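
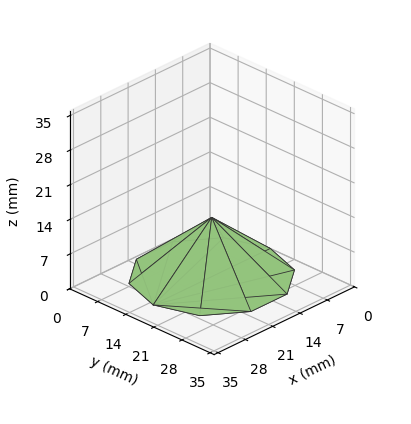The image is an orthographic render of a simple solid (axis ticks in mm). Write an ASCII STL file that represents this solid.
Reading the render: the shape is a regular 10-sided pyramid, base circumscribed radius ≈ 15 mm, apex at z ≈ 12 mm (dimensions read to the nearest mm from the axis ticks). For the STL, each face is triangulated and given an outward normal.

solid part
  facet normal 0.0000 0.0000 -1.0000
    outer loop
      vertex 19.64 29.27 0.00
      vertex 27.14 23.82 0.00
      vertex 30.00 15.00 0.00
    endloop
  endfacet
  facet normal 0.0000 0.0000 -1.0000
    outer loop
      vertex 10.36 29.27 0.00
      vertex 19.64 29.27 0.00
      vertex 30.00 15.00 0.00
    endloop
  endfacet
  facet normal 0.0000 0.0000 -1.0000
    outer loop
      vertex 2.86 23.82 0.00
      vertex 10.36 29.27 0.00
      vertex 30.00 15.00 0.00
    endloop
  endfacet
  facet normal 0.0000 0.0000 -1.0000
    outer loop
      vertex 0.00 15.00 0.00
      vertex 2.86 23.82 0.00
      vertex 30.00 15.00 0.00
    endloop
  endfacet
  facet normal 0.0000 0.0000 -1.0000
    outer loop
      vertex 2.86 6.18 0.00
      vertex 0.00 15.00 0.00
      vertex 30.00 15.00 0.00
    endloop
  endfacet
  facet normal 0.0000 0.0000 -1.0000
    outer loop
      vertex 10.36 0.73 0.00
      vertex 2.86 6.18 0.00
      vertex 30.00 15.00 0.00
    endloop
  endfacet
  facet normal 0.0000 0.0000 -1.0000
    outer loop
      vertex 19.64 0.73 0.00
      vertex 10.36 0.73 0.00
      vertex 30.00 15.00 0.00
    endloop
  endfacet
  facet normal 0.0000 0.0000 -1.0000
    outer loop
      vertex 27.14 6.18 0.00
      vertex 19.64 0.73 0.00
      vertex 30.00 15.00 0.00
    endloop
  endfacet
  facet normal 0.6123 0.1985 0.7653
    outer loop
      vertex 30.00 15.00 0.00
      vertex 27.14 23.82 0.00
      vertex 15.00 15.00 12.00
    endloop
  endfacet
  facet normal 0.3783 0.5206 0.7654
    outer loop
      vertex 27.14 23.82 0.00
      vertex 19.64 29.27 0.00
      vertex 15.00 15.00 12.00
    endloop
  endfacet
  facet normal 0.0000 0.6436 0.7654
    outer loop
      vertex 19.64 29.27 0.00
      vertex 10.36 29.27 0.00
      vertex 15.00 15.00 12.00
    endloop
  endfacet
  facet normal -0.3783 0.5206 0.7654
    outer loop
      vertex 10.36 29.27 0.00
      vertex 2.86 23.82 0.00
      vertex 15.00 15.00 12.00
    endloop
  endfacet
  facet normal -0.6123 0.1985 0.7653
    outer loop
      vertex 2.86 23.82 0.00
      vertex 0.00 15.00 0.00
      vertex 15.00 15.00 12.00
    endloop
  endfacet
  facet normal -0.6123 -0.1985 0.7653
    outer loop
      vertex 0.00 15.00 0.00
      vertex 2.86 6.18 0.00
      vertex 15.00 15.00 12.00
    endloop
  endfacet
  facet normal -0.3783 -0.5206 0.7654
    outer loop
      vertex 2.86 6.18 0.00
      vertex 10.36 0.73 0.00
      vertex 15.00 15.00 12.00
    endloop
  endfacet
  facet normal 0.0000 -0.6436 0.7654
    outer loop
      vertex 10.36 0.73 0.00
      vertex 19.64 0.73 0.00
      vertex 15.00 15.00 12.00
    endloop
  endfacet
  facet normal 0.3783 -0.5206 0.7654
    outer loop
      vertex 19.64 0.73 0.00
      vertex 27.14 6.18 0.00
      vertex 15.00 15.00 12.00
    endloop
  endfacet
  facet normal 0.6123 -0.1985 0.7653
    outer loop
      vertex 27.14 6.18 0.00
      vertex 30.00 15.00 0.00
      vertex 15.00 15.00 12.00
    endloop
  endfacet
endsolid part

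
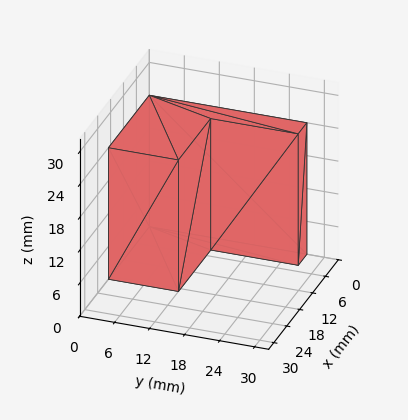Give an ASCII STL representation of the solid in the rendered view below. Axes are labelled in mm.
Reading the render: the shape is an L-shaped prism: outer 19 × 27 mm, arm thicknesses ≈ 12 mm (horizontal) and 4 mm (vertical), extruded 24 mm in z (dimensions read to the nearest mm from the axis ticks). For the STL, each face is triangulated and given an outward normal.

solid part
  facet normal 0.0000 0.0000 -1.0000
    outer loop
      vertex 19.0 12.0 0.0
      vertex 19.0 0.0 0.0
      vertex 0.0 0.0 0.0
    endloop
  endfacet
  facet normal 0.0000 0.0000 -1.0000
    outer loop
      vertex 4.0 12.0 0.0
      vertex 19.0 12.0 0.0
      vertex 0.0 0.0 0.0
    endloop
  endfacet
  facet normal 0.0000 0.0000 -1.0000
    outer loop
      vertex 4.0 27.0 0.0
      vertex 4.0 12.0 0.0
      vertex 0.0 0.0 0.0
    endloop
  endfacet
  facet normal 0.0000 0.0000 -1.0000
    outer loop
      vertex 0.0 27.0 0.0
      vertex 4.0 27.0 0.0
      vertex 0.0 0.0 0.0
    endloop
  endfacet
  facet normal 0.0000 0.0000 1.0000
    outer loop
      vertex 0.0 0.0 24.0
      vertex 19.0 0.0 24.0
      vertex 19.0 12.0 24.0
    endloop
  endfacet
  facet normal 0.0000 0.0000 1.0000
    outer loop
      vertex 0.0 0.0 24.0
      vertex 19.0 12.0 24.0
      vertex 4.0 12.0 24.0
    endloop
  endfacet
  facet normal 0.0000 0.0000 1.0000
    outer loop
      vertex 0.0 0.0 24.0
      vertex 4.0 12.0 24.0
      vertex 4.0 27.0 24.0
    endloop
  endfacet
  facet normal 0.0000 0.0000 1.0000
    outer loop
      vertex 0.0 0.0 24.0
      vertex 4.0 27.0 24.0
      vertex 0.0 27.0 24.0
    endloop
  endfacet
  facet normal 0.0000 -1.0000 0.0000
    outer loop
      vertex 0.0 0.0 0.0
      vertex 19.0 0.0 0.0
      vertex 19.0 0.0 24.0
    endloop
  endfacet
  facet normal 0.0000 -1.0000 0.0000
    outer loop
      vertex 0.0 0.0 0.0
      vertex 19.0 0.0 24.0
      vertex 0.0 0.0 24.0
    endloop
  endfacet
  facet normal 1.0000 0.0000 0.0000
    outer loop
      vertex 19.0 0.0 0.0
      vertex 19.0 12.0 0.0
      vertex 19.0 12.0 24.0
    endloop
  endfacet
  facet normal 1.0000 0.0000 0.0000
    outer loop
      vertex 19.0 0.0 0.0
      vertex 19.0 12.0 24.0
      vertex 19.0 0.0 24.0
    endloop
  endfacet
  facet normal 0.0000 1.0000 0.0000
    outer loop
      vertex 19.0 12.0 0.0
      vertex 4.0 12.0 0.0
      vertex 4.0 12.0 24.0
    endloop
  endfacet
  facet normal 0.0000 1.0000 0.0000
    outer loop
      vertex 19.0 12.0 0.0
      vertex 4.0 12.0 24.0
      vertex 19.0 12.0 24.0
    endloop
  endfacet
  facet normal 1.0000 0.0000 0.0000
    outer loop
      vertex 4.0 12.0 0.0
      vertex 4.0 27.0 0.0
      vertex 4.0 27.0 24.0
    endloop
  endfacet
  facet normal 1.0000 0.0000 0.0000
    outer loop
      vertex 4.0 12.0 0.0
      vertex 4.0 27.0 24.0
      vertex 4.0 12.0 24.0
    endloop
  endfacet
  facet normal 0.0000 1.0000 0.0000
    outer loop
      vertex 4.0 27.0 0.0
      vertex 0.0 27.0 0.0
      vertex 0.0 27.0 24.0
    endloop
  endfacet
  facet normal 0.0000 1.0000 0.0000
    outer loop
      vertex 4.0 27.0 0.0
      vertex 0.0 27.0 24.0
      vertex 4.0 27.0 24.0
    endloop
  endfacet
  facet normal -1.0000 0.0000 0.0000
    outer loop
      vertex 0.0 27.0 0.0
      vertex 0.0 0.0 0.0
      vertex 0.0 0.0 24.0
    endloop
  endfacet
  facet normal -1.0000 0.0000 0.0000
    outer loop
      vertex 0.0 27.0 0.0
      vertex 0.0 0.0 24.0
      vertex 0.0 27.0 24.0
    endloop
  endfacet
endsolid part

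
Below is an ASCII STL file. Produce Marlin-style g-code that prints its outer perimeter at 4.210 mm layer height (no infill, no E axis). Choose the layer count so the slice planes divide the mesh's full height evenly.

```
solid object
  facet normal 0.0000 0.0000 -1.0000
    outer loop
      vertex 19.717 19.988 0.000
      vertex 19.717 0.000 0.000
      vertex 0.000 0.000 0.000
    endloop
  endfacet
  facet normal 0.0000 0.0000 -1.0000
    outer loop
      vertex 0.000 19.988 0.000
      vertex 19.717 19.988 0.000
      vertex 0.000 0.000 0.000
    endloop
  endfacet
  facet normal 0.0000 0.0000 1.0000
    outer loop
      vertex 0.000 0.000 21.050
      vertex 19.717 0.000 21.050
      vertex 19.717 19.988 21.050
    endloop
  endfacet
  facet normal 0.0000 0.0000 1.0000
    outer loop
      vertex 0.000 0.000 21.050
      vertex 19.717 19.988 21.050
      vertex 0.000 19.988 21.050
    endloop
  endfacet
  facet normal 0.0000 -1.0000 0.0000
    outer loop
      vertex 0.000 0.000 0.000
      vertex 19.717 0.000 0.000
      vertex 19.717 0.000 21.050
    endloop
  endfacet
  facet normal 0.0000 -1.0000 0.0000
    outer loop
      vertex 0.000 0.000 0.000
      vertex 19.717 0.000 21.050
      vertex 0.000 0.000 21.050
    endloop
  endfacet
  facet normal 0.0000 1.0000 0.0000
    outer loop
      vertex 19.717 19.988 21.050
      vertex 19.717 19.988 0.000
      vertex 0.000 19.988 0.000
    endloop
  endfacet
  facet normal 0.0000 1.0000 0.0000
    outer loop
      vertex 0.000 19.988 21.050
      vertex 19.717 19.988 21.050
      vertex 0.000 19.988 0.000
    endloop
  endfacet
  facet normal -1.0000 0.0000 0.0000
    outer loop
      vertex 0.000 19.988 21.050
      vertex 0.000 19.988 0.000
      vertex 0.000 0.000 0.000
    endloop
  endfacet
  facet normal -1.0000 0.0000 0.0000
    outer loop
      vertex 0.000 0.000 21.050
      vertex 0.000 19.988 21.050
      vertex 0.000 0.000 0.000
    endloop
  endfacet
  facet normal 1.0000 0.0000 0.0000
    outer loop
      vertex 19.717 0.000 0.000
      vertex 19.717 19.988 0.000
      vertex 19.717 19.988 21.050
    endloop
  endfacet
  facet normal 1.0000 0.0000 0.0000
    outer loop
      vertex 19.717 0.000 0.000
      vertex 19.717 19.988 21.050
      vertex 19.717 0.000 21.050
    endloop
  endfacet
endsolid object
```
; perimeter-only toolpath
G21 ; units = mm
G90 ; absolute positioning
G28 ; home
; layer 1
G0 Z4.210
G0 X0.000 Y0.000
G1 X19.717 Y0.000
G1 X19.717 Y19.988
G1 X0.000 Y19.988
G1 X0.000 Y0.000
; layer 2
G0 Z8.420
G0 X0.000 Y0.000
G1 X19.717 Y0.000
G1 X19.717 Y19.988
G1 X0.000 Y19.988
G1 X0.000 Y0.000
; layer 3
G0 Z12.630
G0 X0.000 Y0.000
G1 X19.717 Y0.000
G1 X19.717 Y19.988
G1 X0.000 Y19.988
G1 X0.000 Y0.000
; layer 4
G0 Z16.840
G0 X0.000 Y0.000
G1 X19.717 Y0.000
G1 X19.717 Y19.988
G1 X0.000 Y19.988
G1 X0.000 Y0.000
; layer 5
G0 Z21.050
G0 X0.000 Y0.000
G1 X19.717 Y0.000
G1 X19.717 Y19.988
G1 X0.000 Y19.988
G1 X0.000 Y0.000
M2 ; end

The solid is a rectangular box, roughly 19.7 × 20 mm footprint and 21.1 mm tall. Slicing at Δz = 4.210 mm — 5 equal slices spanning the solid's height, so layer i sits at z = i·h/5 — gives 5 non-empty perimeters. Each is a 4-segment closed polygon; G0 lifts to the layer z and rapids to the start vertex, then G1 traces the edges.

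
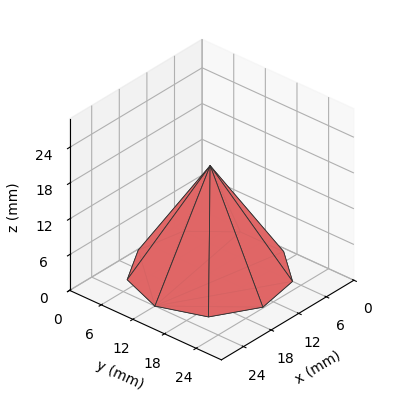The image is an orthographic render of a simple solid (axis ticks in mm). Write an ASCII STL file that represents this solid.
Reading the render: the shape is a regular 9-sided pyramid, base circumscribed radius ≈ 12 mm, apex at z ≈ 18 mm (dimensions read to the nearest mm from the axis ticks). For the STL, each face is triangulated and given an outward normal.

solid part
  facet normal 0.0000 0.0000 -1.0000
    outer loop
      vertex 14.084 23.818 0.000
      vertex 21.193 19.713 0.000
      vertex 24.000 12.000 0.000
    endloop
  endfacet
  facet normal 0.0000 0.0000 -1.0000
    outer loop
      vertex 6.000 22.392 0.000
      vertex 14.084 23.818 0.000
      vertex 24.000 12.000 0.000
    endloop
  endfacet
  facet normal 0.0000 0.0000 -1.0000
    outer loop
      vertex 0.724 16.104 0.000
      vertex 6.000 22.392 0.000
      vertex 24.000 12.000 0.000
    endloop
  endfacet
  facet normal 0.0000 0.0000 -1.0000
    outer loop
      vertex 0.724 7.896 0.000
      vertex 0.724 16.104 0.000
      vertex 24.000 12.000 0.000
    endloop
  endfacet
  facet normal 0.0000 0.0000 -1.0000
    outer loop
      vertex 6.000 1.608 0.000
      vertex 0.724 7.896 0.000
      vertex 24.000 12.000 0.000
    endloop
  endfacet
  facet normal 0.0000 0.0000 -1.0000
    outer loop
      vertex 14.084 0.182 0.000
      vertex 6.000 1.608 0.000
      vertex 24.000 12.000 0.000
    endloop
  endfacet
  facet normal 0.0000 0.0000 -1.0000
    outer loop
      vertex 21.193 4.287 0.000
      vertex 14.084 0.182 0.000
      vertex 24.000 12.000 0.000
    endloop
  endfacet
  facet normal 0.7963 0.2898 0.5309
    outer loop
      vertex 24.000 12.000 0.000
      vertex 21.193 19.713 0.000
      vertex 12.000 12.000 18.000
    endloop
  endfacet
  facet normal 0.4238 0.7339 0.5309
    outer loop
      vertex 21.193 19.713 0.000
      vertex 14.084 23.818 0.000
      vertex 12.000 12.000 18.000
    endloop
  endfacet
  facet normal -0.1472 0.8346 0.5309
    outer loop
      vertex 14.084 23.818 0.000
      vertex 6.000 22.392 0.000
      vertex 12.000 12.000 18.000
    endloop
  endfacet
  facet normal -0.6492 0.5447 0.5309
    outer loop
      vertex 6.000 22.392 0.000
      vertex 0.724 16.104 0.000
      vertex 12.000 12.000 18.000
    endloop
  endfacet
  facet normal -0.8474 0.0000 0.5309
    outer loop
      vertex 0.724 16.104 0.000
      vertex 0.724 7.896 0.000
      vertex 12.000 12.000 18.000
    endloop
  endfacet
  facet normal -0.6492 -0.5447 0.5309
    outer loop
      vertex 0.724 7.896 0.000
      vertex 6.000 1.608 0.000
      vertex 12.000 12.000 18.000
    endloop
  endfacet
  facet normal -0.1472 -0.8346 0.5309
    outer loop
      vertex 6.000 1.608 0.000
      vertex 14.084 0.182 0.000
      vertex 12.000 12.000 18.000
    endloop
  endfacet
  facet normal 0.4238 -0.7339 0.5309
    outer loop
      vertex 14.084 0.182 0.000
      vertex 21.193 4.287 0.000
      vertex 12.000 12.000 18.000
    endloop
  endfacet
  facet normal 0.7963 -0.2898 0.5309
    outer loop
      vertex 21.193 4.287 0.000
      vertex 24.000 12.000 0.000
      vertex 12.000 12.000 18.000
    endloop
  endfacet
endsolid part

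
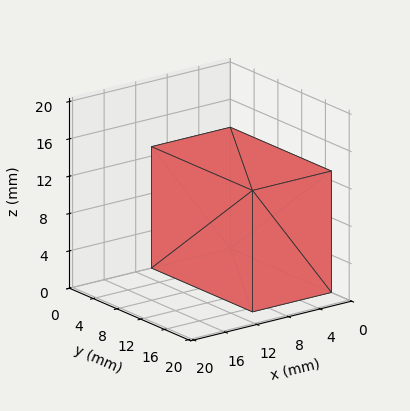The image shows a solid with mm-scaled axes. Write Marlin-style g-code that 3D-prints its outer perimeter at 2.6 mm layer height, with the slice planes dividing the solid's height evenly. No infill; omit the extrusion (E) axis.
Reading the render: the shape is a rectangular box, roughly 10 × 17 mm footprint and 13 mm tall (dimensions read to the nearest mm from the axis ticks). For the g-code, the solid's height is divided into equal slices at the stated Δz and each level perimeter traced with G1 moves after a G0 lift.

; perimeter-only toolpath
G21 ; units = mm
G90 ; absolute positioning
G28 ; home
; layer 1
G0 Z2.6
G0 X0.0 Y0.0
G1 X10.0 Y0.0
G1 X10.0 Y17.0
G1 X0.0 Y17.0
G1 X0.0 Y0.0
; layer 2
G0 Z5.2
G0 X0.0 Y0.0
G1 X10.0 Y0.0
G1 X10.0 Y17.0
G1 X0.0 Y17.0
G1 X0.0 Y0.0
; layer 3
G0 Z7.8
G0 X0.0 Y0.0
G1 X10.0 Y0.0
G1 X10.0 Y17.0
G1 X0.0 Y17.0
G1 X0.0 Y0.0
; layer 4
G0 Z10.4
G0 X0.0 Y0.0
G1 X10.0 Y0.0
G1 X10.0 Y17.0
G1 X0.0 Y17.0
G1 X0.0 Y0.0
; layer 5
G0 Z13.0
G0 X0.0 Y0.0
G1 X10.0 Y0.0
G1 X10.0 Y17.0
G1 X0.0 Y17.0
G1 X0.0 Y0.0
M2 ; end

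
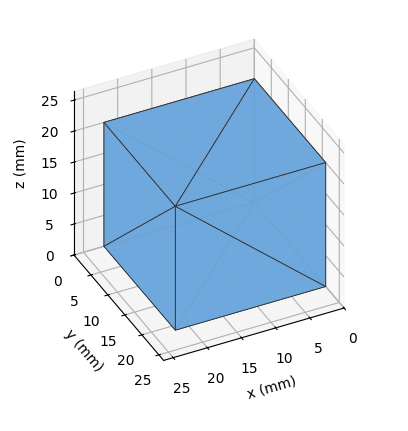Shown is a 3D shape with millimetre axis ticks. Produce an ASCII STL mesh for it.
Reading the render: the shape is a rectangular box, roughly 22 × 21 mm footprint and 20 mm tall (dimensions read to the nearest mm from the axis ticks). For the STL, each face is triangulated and given an outward normal.

solid part
  facet normal 0.0000 0.0000 -1.0000
    outer loop
      vertex 22.00 21.00 0.00
      vertex 22.00 0.00 0.00
      vertex 0.00 0.00 0.00
    endloop
  endfacet
  facet normal 0.0000 0.0000 -1.0000
    outer loop
      vertex 0.00 21.00 0.00
      vertex 22.00 21.00 0.00
      vertex 0.00 0.00 0.00
    endloop
  endfacet
  facet normal 0.0000 0.0000 1.0000
    outer loop
      vertex 0.00 0.00 20.00
      vertex 22.00 0.00 20.00
      vertex 22.00 21.00 20.00
    endloop
  endfacet
  facet normal 0.0000 0.0000 1.0000
    outer loop
      vertex 0.00 0.00 20.00
      vertex 22.00 21.00 20.00
      vertex 0.00 21.00 20.00
    endloop
  endfacet
  facet normal 0.0000 -1.0000 0.0000
    outer loop
      vertex 0.00 0.00 0.00
      vertex 22.00 0.00 0.00
      vertex 22.00 0.00 20.00
    endloop
  endfacet
  facet normal 0.0000 -1.0000 0.0000
    outer loop
      vertex 0.00 0.00 0.00
      vertex 22.00 0.00 20.00
      vertex 0.00 0.00 20.00
    endloop
  endfacet
  facet normal 0.0000 1.0000 0.0000
    outer loop
      vertex 22.00 21.00 20.00
      vertex 22.00 21.00 0.00
      vertex 0.00 21.00 0.00
    endloop
  endfacet
  facet normal 0.0000 1.0000 0.0000
    outer loop
      vertex 0.00 21.00 20.00
      vertex 22.00 21.00 20.00
      vertex 0.00 21.00 0.00
    endloop
  endfacet
  facet normal -1.0000 0.0000 0.0000
    outer loop
      vertex 0.00 21.00 20.00
      vertex 0.00 21.00 0.00
      vertex 0.00 0.00 0.00
    endloop
  endfacet
  facet normal -1.0000 0.0000 0.0000
    outer loop
      vertex 0.00 0.00 20.00
      vertex 0.00 21.00 20.00
      vertex 0.00 0.00 0.00
    endloop
  endfacet
  facet normal 1.0000 0.0000 0.0000
    outer loop
      vertex 22.00 0.00 0.00
      vertex 22.00 21.00 0.00
      vertex 22.00 21.00 20.00
    endloop
  endfacet
  facet normal 1.0000 0.0000 0.0000
    outer loop
      vertex 22.00 0.00 0.00
      vertex 22.00 21.00 20.00
      vertex 22.00 0.00 20.00
    endloop
  endfacet
endsolid part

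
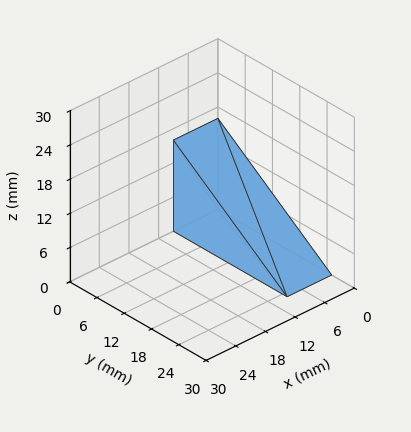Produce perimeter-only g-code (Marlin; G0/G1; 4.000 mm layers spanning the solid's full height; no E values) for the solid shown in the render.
Reading the render: the shape is a wedge (ramp): 9 × 25 mm base, rising to 16 mm along the y=0 edge and sloping linearly to z=0 at y=25 (dimensions read to the nearest mm from the axis ticks). For the g-code, the solid's height is divided into equal slices at the stated Δz and each level perimeter traced with G1 moves after a G0 lift.

; perimeter-only toolpath
G21 ; units = mm
G90 ; absolute positioning
G28 ; home
; layer 1
G0 Z4.000
G0 X0.000 Y0.000
G1 X9.000 Y0.000
G1 X9.000 Y18.750
G1 X0.000 Y18.750
G1 X0.000 Y0.000
; layer 2
G0 Z8.000
G0 X0.000 Y0.000
G1 X9.000 Y0.000
G1 X9.000 Y12.500
G1 X0.000 Y12.500
G1 X0.000 Y0.000
; layer 3
G0 Z12.000
G0 X0.000 Y0.000
G1 X9.000 Y0.000
G1 X9.000 Y6.250
G1 X0.000 Y6.250
G1 X0.000 Y0.000
M2 ; end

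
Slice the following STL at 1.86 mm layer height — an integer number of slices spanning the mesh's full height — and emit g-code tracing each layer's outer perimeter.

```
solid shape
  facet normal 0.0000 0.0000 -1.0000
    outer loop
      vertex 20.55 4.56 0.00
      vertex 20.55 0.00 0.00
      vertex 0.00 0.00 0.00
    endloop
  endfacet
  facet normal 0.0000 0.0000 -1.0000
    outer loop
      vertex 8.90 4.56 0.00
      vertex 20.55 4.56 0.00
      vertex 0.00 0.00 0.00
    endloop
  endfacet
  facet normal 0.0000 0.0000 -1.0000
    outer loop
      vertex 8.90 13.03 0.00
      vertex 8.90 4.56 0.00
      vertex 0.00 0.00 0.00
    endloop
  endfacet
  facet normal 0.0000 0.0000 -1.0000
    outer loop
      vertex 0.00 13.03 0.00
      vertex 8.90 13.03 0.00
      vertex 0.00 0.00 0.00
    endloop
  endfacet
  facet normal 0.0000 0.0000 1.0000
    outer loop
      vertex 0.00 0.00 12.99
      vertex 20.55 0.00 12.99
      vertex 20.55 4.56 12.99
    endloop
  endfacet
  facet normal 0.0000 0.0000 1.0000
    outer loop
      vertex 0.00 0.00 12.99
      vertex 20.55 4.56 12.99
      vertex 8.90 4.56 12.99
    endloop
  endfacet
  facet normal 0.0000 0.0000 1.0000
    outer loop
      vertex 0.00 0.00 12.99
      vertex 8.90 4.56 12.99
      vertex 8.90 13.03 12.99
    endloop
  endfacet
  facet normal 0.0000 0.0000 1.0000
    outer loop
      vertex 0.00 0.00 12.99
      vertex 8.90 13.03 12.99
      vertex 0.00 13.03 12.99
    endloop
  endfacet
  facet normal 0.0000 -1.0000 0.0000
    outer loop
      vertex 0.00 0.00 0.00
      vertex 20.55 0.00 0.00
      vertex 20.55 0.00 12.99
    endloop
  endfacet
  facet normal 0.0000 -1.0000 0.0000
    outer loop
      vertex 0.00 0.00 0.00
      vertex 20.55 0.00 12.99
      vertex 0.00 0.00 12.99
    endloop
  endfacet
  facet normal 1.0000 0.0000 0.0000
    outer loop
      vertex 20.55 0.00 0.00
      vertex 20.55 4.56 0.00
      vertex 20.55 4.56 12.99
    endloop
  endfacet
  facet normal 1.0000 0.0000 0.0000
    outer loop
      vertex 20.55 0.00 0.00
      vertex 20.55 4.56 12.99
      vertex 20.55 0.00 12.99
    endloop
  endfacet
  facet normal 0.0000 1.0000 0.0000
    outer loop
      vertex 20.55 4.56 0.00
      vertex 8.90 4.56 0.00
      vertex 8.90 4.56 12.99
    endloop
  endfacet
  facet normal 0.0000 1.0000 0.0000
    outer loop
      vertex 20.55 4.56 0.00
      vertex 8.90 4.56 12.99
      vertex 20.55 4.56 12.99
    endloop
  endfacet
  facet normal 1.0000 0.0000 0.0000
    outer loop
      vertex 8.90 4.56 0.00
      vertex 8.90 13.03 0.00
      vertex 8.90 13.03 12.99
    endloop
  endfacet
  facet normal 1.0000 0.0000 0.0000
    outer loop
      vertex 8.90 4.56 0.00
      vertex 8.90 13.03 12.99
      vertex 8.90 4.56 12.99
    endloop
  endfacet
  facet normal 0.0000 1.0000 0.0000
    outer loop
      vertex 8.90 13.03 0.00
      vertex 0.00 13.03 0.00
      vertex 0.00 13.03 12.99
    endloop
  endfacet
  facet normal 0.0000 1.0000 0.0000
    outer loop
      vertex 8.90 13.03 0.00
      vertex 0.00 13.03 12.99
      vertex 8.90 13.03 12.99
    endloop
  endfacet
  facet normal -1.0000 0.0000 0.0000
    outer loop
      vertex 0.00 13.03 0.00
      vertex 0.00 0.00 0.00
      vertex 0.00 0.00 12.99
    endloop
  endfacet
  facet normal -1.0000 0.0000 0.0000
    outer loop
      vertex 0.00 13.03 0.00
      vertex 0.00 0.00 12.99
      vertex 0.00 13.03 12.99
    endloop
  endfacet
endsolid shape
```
; perimeter-only toolpath
G21 ; units = mm
G90 ; absolute positioning
G28 ; home
; layer 1
G0 Z1.86
G0 X0.00 Y0.00
G1 X20.55 Y0.00
G1 X20.55 Y4.56
G1 X8.90 Y4.56
G1 X8.90 Y13.03
G1 X0.00 Y13.03
G1 X0.00 Y0.00
; layer 2
G0 Z3.71
G0 X0.00 Y0.00
G1 X20.55 Y0.00
G1 X20.55 Y4.56
G1 X8.90 Y4.56
G1 X8.90 Y13.03
G1 X0.00 Y13.03
G1 X0.00 Y0.00
; layer 3
G0 Z5.57
G0 X0.00 Y0.00
G1 X20.55 Y0.00
G1 X20.55 Y4.56
G1 X8.90 Y4.56
G1 X8.90 Y13.03
G1 X0.00 Y13.03
G1 X0.00 Y0.00
; layer 4
G0 Z7.42
G0 X0.00 Y0.00
G1 X20.55 Y0.00
G1 X20.55 Y4.56
G1 X8.90 Y4.56
G1 X8.90 Y13.03
G1 X0.00 Y13.03
G1 X0.00 Y0.00
; layer 5
G0 Z9.28
G0 X0.00 Y0.00
G1 X20.55 Y0.00
G1 X20.55 Y4.56
G1 X8.90 Y4.56
G1 X8.90 Y13.03
G1 X0.00 Y13.03
G1 X0.00 Y0.00
; layer 6
G0 Z11.13
G0 X0.00 Y0.00
G1 X20.55 Y0.00
G1 X20.55 Y4.56
G1 X8.90 Y4.56
G1 X8.90 Y13.03
G1 X0.00 Y13.03
G1 X0.00 Y0.00
; layer 7
G0 Z12.99
G0 X0.00 Y0.00
G1 X20.55 Y0.00
G1 X20.55 Y4.56
G1 X8.90 Y4.56
G1 X8.90 Y13.03
G1 X0.00 Y13.03
G1 X0.00 Y0.00
M2 ; end

The solid is an L-shaped prism: outer 20.6 × 13 mm, arm thicknesses ≈ 4.56 mm (horizontal) and 8.9 mm (vertical), extruded 13 mm in z. Slicing at Δz = 1.86 mm — 7 equal slices spanning the solid's height, so layer i sits at z = i·h/7 — gives 7 non-empty perimeters. Each is a 6-segment closed polygon; G0 lifts to the layer z and rapids to the start vertex, then G1 traces the edges.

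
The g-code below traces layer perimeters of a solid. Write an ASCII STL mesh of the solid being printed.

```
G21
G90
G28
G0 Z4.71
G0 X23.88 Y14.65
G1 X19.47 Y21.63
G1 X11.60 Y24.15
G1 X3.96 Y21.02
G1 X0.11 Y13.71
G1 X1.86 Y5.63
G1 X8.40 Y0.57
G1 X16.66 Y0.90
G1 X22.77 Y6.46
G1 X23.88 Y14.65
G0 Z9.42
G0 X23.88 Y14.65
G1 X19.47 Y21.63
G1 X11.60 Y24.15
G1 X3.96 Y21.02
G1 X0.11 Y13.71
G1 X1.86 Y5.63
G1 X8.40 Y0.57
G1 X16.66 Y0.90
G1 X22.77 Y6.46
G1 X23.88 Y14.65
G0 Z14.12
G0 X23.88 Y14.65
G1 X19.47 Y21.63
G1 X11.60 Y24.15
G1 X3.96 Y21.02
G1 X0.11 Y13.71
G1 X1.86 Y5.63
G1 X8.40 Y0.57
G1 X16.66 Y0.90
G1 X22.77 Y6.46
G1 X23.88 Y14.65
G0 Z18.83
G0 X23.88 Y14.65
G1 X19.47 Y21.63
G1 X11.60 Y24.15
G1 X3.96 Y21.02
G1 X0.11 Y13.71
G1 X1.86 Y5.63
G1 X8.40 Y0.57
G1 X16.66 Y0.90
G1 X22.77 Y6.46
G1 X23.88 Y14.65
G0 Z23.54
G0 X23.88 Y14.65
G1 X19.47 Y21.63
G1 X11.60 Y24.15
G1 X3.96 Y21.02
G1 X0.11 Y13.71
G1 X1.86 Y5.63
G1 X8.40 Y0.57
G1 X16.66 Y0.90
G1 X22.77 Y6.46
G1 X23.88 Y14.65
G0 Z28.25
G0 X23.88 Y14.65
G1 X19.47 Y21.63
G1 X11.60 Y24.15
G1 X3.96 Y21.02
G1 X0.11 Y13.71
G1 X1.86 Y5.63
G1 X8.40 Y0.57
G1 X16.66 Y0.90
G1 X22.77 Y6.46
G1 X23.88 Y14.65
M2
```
solid part
  facet normal 0.0000 0.0000 -1.0000
    outer loop
      vertex 11.60 24.15 0.00
      vertex 19.47 21.63 0.00
      vertex 23.88 14.65 0.00
    endloop
  endfacet
  facet normal 0.0000 0.0000 -1.0000
    outer loop
      vertex 3.96 21.02 0.00
      vertex 11.60 24.15 0.00
      vertex 23.88 14.65 0.00
    endloop
  endfacet
  facet normal 0.0000 0.0000 -1.0000
    outer loop
      vertex 0.11 13.71 0.00
      vertex 3.96 21.02 0.00
      vertex 23.88 14.65 0.00
    endloop
  endfacet
  facet normal 0.0000 0.0000 -1.0000
    outer loop
      vertex 1.86 5.63 0.00
      vertex 0.11 13.71 0.00
      vertex 23.88 14.65 0.00
    endloop
  endfacet
  facet normal 0.0000 0.0000 -1.0000
    outer loop
      vertex 8.40 0.57 0.00
      vertex 1.86 5.63 0.00
      vertex 23.88 14.65 0.00
    endloop
  endfacet
  facet normal 0.0000 0.0000 -1.0000
    outer loop
      vertex 16.66 0.90 0.00
      vertex 8.40 0.57 0.00
      vertex 23.88 14.65 0.00
    endloop
  endfacet
  facet normal 0.0000 0.0000 -1.0000
    outer loop
      vertex 22.77 6.46 0.00
      vertex 16.66 0.90 0.00
      vertex 23.88 14.65 0.00
    endloop
  endfacet
  facet normal 0.0000 0.0000 1.0000
    outer loop
      vertex 23.88 14.65 28.25
      vertex 19.47 21.63 28.25
      vertex 11.60 24.15 28.25
    endloop
  endfacet
  facet normal 0.0000 0.0000 1.0000
    outer loop
      vertex 23.88 14.65 28.25
      vertex 11.60 24.15 28.25
      vertex 3.96 21.02 28.25
    endloop
  endfacet
  facet normal 0.0000 0.0000 1.0000
    outer loop
      vertex 23.88 14.65 28.25
      vertex 3.96 21.02 28.25
      vertex 0.11 13.71 28.25
    endloop
  endfacet
  facet normal 0.0000 0.0000 1.0000
    outer loop
      vertex 23.88 14.65 28.25
      vertex 0.11 13.71 28.25
      vertex 1.86 5.63 28.25
    endloop
  endfacet
  facet normal 0.0000 0.0000 1.0000
    outer loop
      vertex 23.88 14.65 28.25
      vertex 1.86 5.63 28.25
      vertex 8.40 0.57 28.25
    endloop
  endfacet
  facet normal 0.0000 0.0000 1.0000
    outer loop
      vertex 23.88 14.65 28.25
      vertex 8.40 0.57 28.25
      vertex 16.66 0.90 28.25
    endloop
  endfacet
  facet normal 0.0000 0.0000 1.0000
    outer loop
      vertex 23.88 14.65 28.25
      vertex 16.66 0.90 28.25
      vertex 22.77 6.46 28.25
    endloop
  endfacet
  facet normal 0.8454 0.5341 0.0000
    outer loop
      vertex 23.88 14.65 0.00
      vertex 19.47 21.63 0.00
      vertex 19.47 21.63 28.25
    endloop
  endfacet
  facet normal 0.8454 0.5341 0.0000
    outer loop
      vertex 23.88 14.65 0.00
      vertex 19.47 21.63 28.25
      vertex 23.88 14.65 28.25
    endloop
  endfacet
  facet normal 0.3050 0.9524 0.0000
    outer loop
      vertex 19.47 21.63 0.00
      vertex 11.60 24.15 0.00
      vertex 11.60 24.15 28.25
    endloop
  endfacet
  facet normal 0.3050 0.9524 0.0000
    outer loop
      vertex 19.47 21.63 0.00
      vertex 11.60 24.15 28.25
      vertex 19.47 21.63 28.25
    endloop
  endfacet
  facet normal -0.3791 0.9254 0.0000
    outer loop
      vertex 11.60 24.15 0.00
      vertex 3.96 21.02 0.00
      vertex 3.96 21.02 28.25
    endloop
  endfacet
  facet normal -0.3791 0.9254 0.0000
    outer loop
      vertex 11.60 24.15 0.00
      vertex 3.96 21.02 28.25
      vertex 11.60 24.15 28.25
    endloop
  endfacet
  facet normal -0.8848 0.4660 0.0000
    outer loop
      vertex 3.96 21.02 0.00
      vertex 0.11 13.71 0.00
      vertex 0.11 13.71 28.25
    endloop
  endfacet
  facet normal -0.8848 0.4660 0.0000
    outer loop
      vertex 3.96 21.02 0.00
      vertex 0.11 13.71 28.25
      vertex 3.96 21.02 28.25
    endloop
  endfacet
  facet normal -0.9773 -0.2117 0.0000
    outer loop
      vertex 0.11 13.71 0.00
      vertex 1.86 5.63 0.00
      vertex 1.86 5.63 28.25
    endloop
  endfacet
  facet normal -0.9773 -0.2117 0.0000
    outer loop
      vertex 0.11 13.71 0.00
      vertex 1.86 5.63 28.25
      vertex 0.11 13.71 28.25
    endloop
  endfacet
  facet normal -0.6119 -0.7909 0.0000
    outer loop
      vertex 1.86 5.63 0.00
      vertex 8.40 0.57 0.00
      vertex 8.40 0.57 28.25
    endloop
  endfacet
  facet normal -0.6119 -0.7909 0.0000
    outer loop
      vertex 1.86 5.63 0.00
      vertex 8.40 0.57 28.25
      vertex 1.86 5.63 28.25
    endloop
  endfacet
  facet normal 0.0399 -0.9992 0.0000
    outer loop
      vertex 8.40 0.57 0.00
      vertex 16.66 0.90 0.00
      vertex 16.66 0.90 28.25
    endloop
  endfacet
  facet normal 0.0399 -0.9992 0.0000
    outer loop
      vertex 8.40 0.57 0.00
      vertex 16.66 0.90 28.25
      vertex 8.40 0.57 28.25
    endloop
  endfacet
  facet normal 0.6730 -0.7396 0.0000
    outer loop
      vertex 16.66 0.90 0.00
      vertex 22.77 6.46 0.00
      vertex 22.77 6.46 28.25
    endloop
  endfacet
  facet normal 0.6730 -0.7396 0.0000
    outer loop
      vertex 16.66 0.90 0.00
      vertex 22.77 6.46 28.25
      vertex 16.66 0.90 28.25
    endloop
  endfacet
  facet normal 0.9909 -0.1343 0.0000
    outer loop
      vertex 22.77 6.46 0.00
      vertex 23.88 14.65 0.00
      vertex 23.88 14.65 28.25
    endloop
  endfacet
  facet normal 0.9909 -0.1343 0.0000
    outer loop
      vertex 22.77 6.46 0.00
      vertex 23.88 14.65 28.25
      vertex 22.77 6.46 28.25
    endloop
  endfacet
endsolid part

The G0 Z moves step by Δz≈4.71 mm. Every layer's G1 loop is the same polygon, so the solid is a straight extrusion of it from z=0 to z≈28.2. Closing with flat bottom and top caps and triangulating gives 32 facets — a regular 9-sided prism (a cylinder approximated with 9 flat sides), circumscribed radius ≈ 12.1 mm, height ≈ 28.2 mm.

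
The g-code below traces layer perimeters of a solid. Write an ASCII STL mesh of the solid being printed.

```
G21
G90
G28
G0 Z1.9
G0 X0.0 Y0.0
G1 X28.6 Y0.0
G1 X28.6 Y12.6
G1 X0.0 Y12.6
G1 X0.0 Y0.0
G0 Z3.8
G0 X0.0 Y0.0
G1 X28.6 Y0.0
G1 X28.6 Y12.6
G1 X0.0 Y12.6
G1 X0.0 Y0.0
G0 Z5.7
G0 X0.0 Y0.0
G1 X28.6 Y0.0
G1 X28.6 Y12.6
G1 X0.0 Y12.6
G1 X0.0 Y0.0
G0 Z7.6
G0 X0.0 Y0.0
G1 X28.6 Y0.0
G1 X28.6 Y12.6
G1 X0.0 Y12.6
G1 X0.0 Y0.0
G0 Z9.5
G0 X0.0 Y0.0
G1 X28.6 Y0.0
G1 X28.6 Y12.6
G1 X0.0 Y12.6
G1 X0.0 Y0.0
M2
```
solid part
  facet normal 0.0000 0.0000 -1.0000
    outer loop
      vertex 28.6 12.6 0.0
      vertex 28.6 0.0 0.0
      vertex 0.0 0.0 0.0
    endloop
  endfacet
  facet normal 0.0000 0.0000 -1.0000
    outer loop
      vertex 0.0 12.6 0.0
      vertex 28.6 12.6 0.0
      vertex 0.0 0.0 0.0
    endloop
  endfacet
  facet normal 0.0000 0.0000 1.0000
    outer loop
      vertex 0.0 0.0 9.5
      vertex 28.6 0.0 9.5
      vertex 28.6 12.6 9.5
    endloop
  endfacet
  facet normal 0.0000 0.0000 1.0000
    outer loop
      vertex 0.0 0.0 9.5
      vertex 28.6 12.6 9.5
      vertex 0.0 12.6 9.5
    endloop
  endfacet
  facet normal 0.0000 -1.0000 0.0000
    outer loop
      vertex 0.0 0.0 0.0
      vertex 28.6 0.0 0.0
      vertex 28.6 0.0 9.5
    endloop
  endfacet
  facet normal 0.0000 -1.0000 0.0000
    outer loop
      vertex 0.0 0.0 0.0
      vertex 28.6 0.0 9.5
      vertex 0.0 0.0 9.5
    endloop
  endfacet
  facet normal 0.0000 1.0000 0.0000
    outer loop
      vertex 28.6 12.6 9.5
      vertex 28.6 12.6 0.0
      vertex 0.0 12.6 0.0
    endloop
  endfacet
  facet normal 0.0000 1.0000 0.0000
    outer loop
      vertex 0.0 12.6 9.5
      vertex 28.6 12.6 9.5
      vertex 0.0 12.6 0.0
    endloop
  endfacet
  facet normal -1.0000 0.0000 0.0000
    outer loop
      vertex 0.0 12.6 9.5
      vertex 0.0 12.6 0.0
      vertex 0.0 0.0 0.0
    endloop
  endfacet
  facet normal -1.0000 0.0000 0.0000
    outer loop
      vertex 0.0 0.0 9.5
      vertex 0.0 12.6 9.5
      vertex 0.0 0.0 0.0
    endloop
  endfacet
  facet normal 1.0000 0.0000 0.0000
    outer loop
      vertex 28.6 0.0 0.0
      vertex 28.6 12.6 0.0
      vertex 28.6 12.6 9.5
    endloop
  endfacet
  facet normal 1.0000 0.0000 0.0000
    outer loop
      vertex 28.6 0.0 0.0
      vertex 28.6 12.6 9.5
      vertex 28.6 0.0 9.5
    endloop
  endfacet
endsolid part

The G0 Z moves step by Δz≈1.9 mm. Every layer's G1 loop is the same polygon, so the solid is a straight extrusion of it from z=0 to z≈9.5. Closing with flat bottom and top caps and triangulating gives 12 facets — a rectangular box, roughly 28.6 × 12.6 mm footprint and 9.5 mm tall.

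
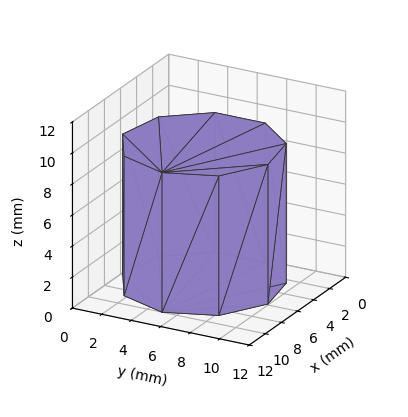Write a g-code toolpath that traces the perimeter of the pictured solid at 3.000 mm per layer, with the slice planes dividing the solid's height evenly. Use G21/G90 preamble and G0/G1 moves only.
Reading the render: the shape is a regular 9-sided prism (a cylinder approximated with 9 flat sides), circumscribed radius ≈ 5 mm, height ≈ 9 mm (dimensions read to the nearest mm from the axis ticks). For the g-code, the solid's height is divided into equal slices at the stated Δz and each level perimeter traced with G1 moves after a G0 lift.

; perimeter-only toolpath
G21 ; units = mm
G90 ; absolute positioning
G28 ; home
; layer 1
G0 Z3.000
G0 X10.000 Y5.000
G1 X8.830 Y8.214
G1 X5.868 Y9.924
G1 X2.500 Y9.330
G1 X0.302 Y6.710
G1 X0.302 Y3.290
G1 X2.500 Y0.670
G1 X5.868 Y0.076
G1 X8.830 Y1.786
G1 X10.000 Y5.000
; layer 2
G0 Z6.000
G0 X10.000 Y5.000
G1 X8.830 Y8.214
G1 X5.868 Y9.924
G1 X2.500 Y9.330
G1 X0.302 Y6.710
G1 X0.302 Y3.290
G1 X2.500 Y0.670
G1 X5.868 Y0.076
G1 X8.830 Y1.786
G1 X10.000 Y5.000
; layer 3
G0 Z9.000
G0 X10.000 Y5.000
G1 X8.830 Y8.214
G1 X5.868 Y9.924
G1 X2.500 Y9.330
G1 X0.302 Y6.710
G1 X0.302 Y3.290
G1 X2.500 Y0.670
G1 X5.868 Y0.076
G1 X8.830 Y1.786
G1 X10.000 Y5.000
M2 ; end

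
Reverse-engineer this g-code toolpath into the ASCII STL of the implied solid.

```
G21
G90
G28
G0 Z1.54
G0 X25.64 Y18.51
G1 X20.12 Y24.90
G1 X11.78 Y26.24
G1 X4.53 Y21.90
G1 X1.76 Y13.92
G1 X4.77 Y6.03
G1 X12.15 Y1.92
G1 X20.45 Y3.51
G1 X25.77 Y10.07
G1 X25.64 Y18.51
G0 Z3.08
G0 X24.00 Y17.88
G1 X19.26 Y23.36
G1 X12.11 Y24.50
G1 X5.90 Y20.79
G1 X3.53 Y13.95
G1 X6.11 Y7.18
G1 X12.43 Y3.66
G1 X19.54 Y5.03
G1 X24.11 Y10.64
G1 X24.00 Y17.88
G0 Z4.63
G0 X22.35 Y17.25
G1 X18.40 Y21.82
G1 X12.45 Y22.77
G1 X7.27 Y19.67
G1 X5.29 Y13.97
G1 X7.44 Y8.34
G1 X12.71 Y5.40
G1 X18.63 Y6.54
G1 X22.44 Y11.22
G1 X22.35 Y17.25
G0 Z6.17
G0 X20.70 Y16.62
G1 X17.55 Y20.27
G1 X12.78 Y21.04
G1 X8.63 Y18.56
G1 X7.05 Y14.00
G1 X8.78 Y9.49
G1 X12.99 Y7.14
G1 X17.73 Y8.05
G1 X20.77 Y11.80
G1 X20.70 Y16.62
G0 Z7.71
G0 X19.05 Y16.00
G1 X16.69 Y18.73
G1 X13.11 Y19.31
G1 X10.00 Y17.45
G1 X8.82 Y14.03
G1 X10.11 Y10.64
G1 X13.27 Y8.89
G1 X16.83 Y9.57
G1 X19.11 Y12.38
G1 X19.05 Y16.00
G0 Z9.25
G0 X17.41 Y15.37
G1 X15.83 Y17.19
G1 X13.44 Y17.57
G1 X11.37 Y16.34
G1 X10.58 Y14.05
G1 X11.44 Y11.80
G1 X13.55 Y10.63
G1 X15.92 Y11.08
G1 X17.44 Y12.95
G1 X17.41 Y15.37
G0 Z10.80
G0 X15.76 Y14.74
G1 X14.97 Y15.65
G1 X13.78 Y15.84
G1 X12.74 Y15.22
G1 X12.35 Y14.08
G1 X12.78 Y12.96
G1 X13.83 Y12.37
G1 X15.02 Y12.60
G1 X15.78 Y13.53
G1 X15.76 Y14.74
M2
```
solid part
  facet normal 0.0000 0.0000 -1.0000
    outer loop
      vertex 11.45 27.97 0.00
      vertex 20.98 26.44 0.00
      vertex 27.29 19.14 0.00
    endloop
  endfacet
  facet normal 0.0000 0.0000 -1.0000
    outer loop
      vertex 3.16 23.01 0.00
      vertex 11.45 27.97 0.00
      vertex 27.29 19.14 0.00
    endloop
  endfacet
  facet normal 0.0000 0.0000 -1.0000
    outer loop
      vertex 0.00 13.89 0.00
      vertex 3.16 23.01 0.00
      vertex 27.29 19.14 0.00
    endloop
  endfacet
  facet normal 0.0000 0.0000 -1.0000
    outer loop
      vertex 3.44 4.87 0.00
      vertex 0.00 13.89 0.00
      vertex 27.29 19.14 0.00
    endloop
  endfacet
  facet normal 0.0000 0.0000 -1.0000
    outer loop
      vertex 11.87 0.18 0.00
      vertex 3.44 4.87 0.00
      vertex 27.29 19.14 0.00
    endloop
  endfacet
  facet normal 0.0000 0.0000 -1.0000
    outer loop
      vertex 21.35 2.00 0.00
      vertex 11.87 0.18 0.00
      vertex 27.29 19.14 0.00
    endloop
  endfacet
  facet normal 0.0000 0.0000 -1.0000
    outer loop
      vertex 27.44 9.49 0.00
      vertex 21.35 2.00 0.00
      vertex 27.29 19.14 0.00
    endloop
  endfacet
  facet normal 0.5154 0.4455 0.7321
    outer loop
      vertex 27.29 19.14 0.00
      vertex 20.98 26.44 0.00
      vertex 14.11 14.11 12.34
    endloop
  endfacet
  facet normal 0.1080 0.6726 0.7321
    outer loop
      vertex 20.98 26.44 0.00
      vertex 11.45 27.97 0.00
      vertex 14.11 14.11 12.34
    endloop
  endfacet
  facet normal -0.3498 0.5846 0.7320
    outer loop
      vertex 11.45 27.97 0.00
      vertex 3.16 23.01 0.00
      vertex 14.11 14.11 12.34
    endloop
  endfacet
  facet normal -0.6437 0.2230 0.7321
    outer loop
      vertex 3.16 23.01 0.00
      vertex 0.00 13.89 0.00
      vertex 14.11 14.11 12.34
    endloop
  endfacet
  facet normal -0.6365 -0.2427 0.7321
    outer loop
      vertex 0.00 13.89 0.00
      vertex 3.44 4.87 0.00
      vertex 14.11 14.11 12.34
    endloop
  endfacet
  facet normal -0.3312 -0.5953 0.7321
    outer loop
      vertex 3.44 4.87 0.00
      vertex 11.87 0.18 0.00
      vertex 14.11 14.11 12.34
    endloop
  endfacet
  facet normal 0.1285 -0.6691 0.7320
    outer loop
      vertex 11.87 0.18 0.00
      vertex 21.35 2.00 0.00
      vertex 14.11 14.11 12.34
    endloop
  endfacet
  facet normal 0.5286 -0.4298 0.7320
    outer loop
      vertex 21.35 2.00 0.00
      vertex 27.44 9.49 0.00
      vertex 14.11 14.11 12.34
    endloop
  endfacet
  facet normal 0.6813 0.0106 0.7320
    outer loop
      vertex 27.44 9.49 0.00
      vertex 27.29 19.14 0.00
      vertex 14.11 14.11 12.34
    endloop
  endfacet
endsolid part

The G0 Z moves step by Δz≈1.54 mm. The G1 loops shrink linearly with z, so the solid tapers from its base footprint up to z≈12.3. Closing with a flat bottom cap and the tapered top and triangulating gives 16 facets — a regular 9-sided pyramid, base circumscribed radius ≈ 14.1 mm, apex at z ≈ 12.3 mm.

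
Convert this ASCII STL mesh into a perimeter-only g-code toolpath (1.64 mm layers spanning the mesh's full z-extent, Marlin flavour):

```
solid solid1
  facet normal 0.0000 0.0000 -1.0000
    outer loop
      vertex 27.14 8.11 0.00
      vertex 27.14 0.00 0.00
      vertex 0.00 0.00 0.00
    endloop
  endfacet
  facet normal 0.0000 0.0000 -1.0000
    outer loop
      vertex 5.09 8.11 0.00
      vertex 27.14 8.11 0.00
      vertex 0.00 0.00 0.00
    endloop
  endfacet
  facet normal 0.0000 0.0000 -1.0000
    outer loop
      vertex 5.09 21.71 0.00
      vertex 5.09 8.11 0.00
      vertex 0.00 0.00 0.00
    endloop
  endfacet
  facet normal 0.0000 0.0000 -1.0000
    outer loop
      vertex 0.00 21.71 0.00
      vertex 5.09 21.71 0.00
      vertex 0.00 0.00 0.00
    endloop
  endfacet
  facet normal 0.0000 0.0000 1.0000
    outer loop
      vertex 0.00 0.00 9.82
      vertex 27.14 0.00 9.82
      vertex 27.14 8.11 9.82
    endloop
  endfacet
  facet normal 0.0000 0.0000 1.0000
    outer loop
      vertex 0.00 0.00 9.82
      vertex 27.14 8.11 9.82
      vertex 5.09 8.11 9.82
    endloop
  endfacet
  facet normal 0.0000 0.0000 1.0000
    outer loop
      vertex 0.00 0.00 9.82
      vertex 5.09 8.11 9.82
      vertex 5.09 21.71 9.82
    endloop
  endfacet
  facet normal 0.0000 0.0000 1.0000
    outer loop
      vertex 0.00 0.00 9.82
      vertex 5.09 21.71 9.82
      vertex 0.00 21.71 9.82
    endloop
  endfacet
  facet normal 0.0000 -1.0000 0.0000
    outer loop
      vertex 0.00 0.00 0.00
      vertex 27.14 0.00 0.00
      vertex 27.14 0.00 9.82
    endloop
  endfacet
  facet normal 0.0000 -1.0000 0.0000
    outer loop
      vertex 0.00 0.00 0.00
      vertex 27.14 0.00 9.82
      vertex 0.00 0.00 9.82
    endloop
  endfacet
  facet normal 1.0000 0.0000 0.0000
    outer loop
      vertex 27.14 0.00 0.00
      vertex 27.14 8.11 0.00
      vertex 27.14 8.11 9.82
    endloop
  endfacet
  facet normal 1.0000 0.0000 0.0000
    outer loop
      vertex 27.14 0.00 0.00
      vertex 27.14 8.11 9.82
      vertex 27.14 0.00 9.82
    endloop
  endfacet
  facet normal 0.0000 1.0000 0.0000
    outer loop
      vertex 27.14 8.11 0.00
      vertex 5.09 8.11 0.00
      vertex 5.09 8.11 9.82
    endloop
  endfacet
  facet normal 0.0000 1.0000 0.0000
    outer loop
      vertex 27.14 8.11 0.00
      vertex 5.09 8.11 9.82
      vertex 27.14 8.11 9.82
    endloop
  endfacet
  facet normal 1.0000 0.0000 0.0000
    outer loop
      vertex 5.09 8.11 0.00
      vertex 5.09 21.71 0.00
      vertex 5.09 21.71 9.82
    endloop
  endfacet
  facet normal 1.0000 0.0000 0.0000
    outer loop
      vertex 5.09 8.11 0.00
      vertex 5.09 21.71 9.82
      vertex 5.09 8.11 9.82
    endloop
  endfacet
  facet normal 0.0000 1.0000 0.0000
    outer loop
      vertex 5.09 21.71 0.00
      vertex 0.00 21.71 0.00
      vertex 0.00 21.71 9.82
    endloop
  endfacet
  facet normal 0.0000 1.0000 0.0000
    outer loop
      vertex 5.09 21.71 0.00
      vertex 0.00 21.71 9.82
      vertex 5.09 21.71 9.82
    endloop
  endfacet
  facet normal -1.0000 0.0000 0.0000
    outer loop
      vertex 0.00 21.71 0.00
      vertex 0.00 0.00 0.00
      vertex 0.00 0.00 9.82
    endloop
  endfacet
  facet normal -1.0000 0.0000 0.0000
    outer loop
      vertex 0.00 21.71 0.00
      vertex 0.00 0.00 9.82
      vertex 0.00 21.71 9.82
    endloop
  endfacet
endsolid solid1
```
; perimeter-only toolpath
G21 ; units = mm
G90 ; absolute positioning
G28 ; home
; layer 1
G0 Z1.64
G0 X0.00 Y0.00
G1 X27.14 Y0.00
G1 X27.14 Y8.11
G1 X5.09 Y8.11
G1 X5.09 Y21.71
G1 X0.00 Y21.71
G1 X0.00 Y0.00
; layer 2
G0 Z3.27
G0 X0.00 Y0.00
G1 X27.14 Y0.00
G1 X27.14 Y8.11
G1 X5.09 Y8.11
G1 X5.09 Y21.71
G1 X0.00 Y21.71
G1 X0.00 Y0.00
; layer 3
G0 Z4.91
G0 X0.00 Y0.00
G1 X27.14 Y0.00
G1 X27.14 Y8.11
G1 X5.09 Y8.11
G1 X5.09 Y21.71
G1 X0.00 Y21.71
G1 X0.00 Y0.00
; layer 4
G0 Z6.55
G0 X0.00 Y0.00
G1 X27.14 Y0.00
G1 X27.14 Y8.11
G1 X5.09 Y8.11
G1 X5.09 Y21.71
G1 X0.00 Y21.71
G1 X0.00 Y0.00
; layer 5
G0 Z8.18
G0 X0.00 Y0.00
G1 X27.14 Y0.00
G1 X27.14 Y8.11
G1 X5.09 Y8.11
G1 X5.09 Y21.71
G1 X0.00 Y21.71
G1 X0.00 Y0.00
; layer 6
G0 Z9.82
G0 X0.00 Y0.00
G1 X27.14 Y0.00
G1 X27.14 Y8.11
G1 X5.09 Y8.11
G1 X5.09 Y21.71
G1 X0.00 Y21.71
G1 X0.00 Y0.00
M2 ; end

The solid is an L-shaped prism: outer 27.1 × 21.7 mm, arm thicknesses ≈ 8.11 mm (horizontal) and 5.09 mm (vertical), extruded 9.82 mm in z. Slicing at Δz = 1.64 mm — 6 equal slices spanning the solid's height, so layer i sits at z = i·h/6 — gives 6 non-empty perimeters. Each is a 6-segment closed polygon; G0 lifts to the layer z and rapids to the start vertex, then G1 traces the edges.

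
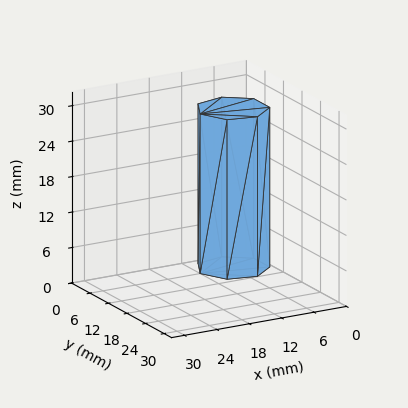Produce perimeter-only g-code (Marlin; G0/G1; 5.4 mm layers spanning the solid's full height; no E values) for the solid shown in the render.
Reading the render: the shape is a regular 7-sided prism (a cylinder approximated with 7 flat sides), circumscribed radius ≈ 6 mm, height ≈ 27 mm (dimensions read to the nearest mm from the axis ticks). For the g-code, the solid's height is divided into equal slices at the stated Δz and each level perimeter traced with G1 moves after a G0 lift.

; perimeter-only toolpath
G21 ; units = mm
G90 ; absolute positioning
G28 ; home
; layer 1
G0 Z5.4
G0 X12.0 Y6.0
G1 X9.7 Y10.7
G1 X4.7 Y11.8
G1 X0.6 Y8.6
G1 X0.6 Y3.4
G1 X4.7 Y0.2
G1 X9.7 Y1.3
G1 X12.0 Y6.0
; layer 2
G0 Z10.8
G0 X12.0 Y6.0
G1 X9.7 Y10.7
G1 X4.7 Y11.8
G1 X0.6 Y8.6
G1 X0.6 Y3.4
G1 X4.7 Y0.2
G1 X9.7 Y1.3
G1 X12.0 Y6.0
; layer 3
G0 Z16.2
G0 X12.0 Y6.0
G1 X9.7 Y10.7
G1 X4.7 Y11.8
G1 X0.6 Y8.6
G1 X0.6 Y3.4
G1 X4.7 Y0.2
G1 X9.7 Y1.3
G1 X12.0 Y6.0
; layer 4
G0 Z21.6
G0 X12.0 Y6.0
G1 X9.7 Y10.7
G1 X4.7 Y11.8
G1 X0.6 Y8.6
G1 X0.6 Y3.4
G1 X4.7 Y0.2
G1 X9.7 Y1.3
G1 X12.0 Y6.0
; layer 5
G0 Z27.0
G0 X12.0 Y6.0
G1 X9.7 Y10.7
G1 X4.7 Y11.8
G1 X0.6 Y8.6
G1 X0.6 Y3.4
G1 X4.7 Y0.2
G1 X9.7 Y1.3
G1 X12.0 Y6.0
M2 ; end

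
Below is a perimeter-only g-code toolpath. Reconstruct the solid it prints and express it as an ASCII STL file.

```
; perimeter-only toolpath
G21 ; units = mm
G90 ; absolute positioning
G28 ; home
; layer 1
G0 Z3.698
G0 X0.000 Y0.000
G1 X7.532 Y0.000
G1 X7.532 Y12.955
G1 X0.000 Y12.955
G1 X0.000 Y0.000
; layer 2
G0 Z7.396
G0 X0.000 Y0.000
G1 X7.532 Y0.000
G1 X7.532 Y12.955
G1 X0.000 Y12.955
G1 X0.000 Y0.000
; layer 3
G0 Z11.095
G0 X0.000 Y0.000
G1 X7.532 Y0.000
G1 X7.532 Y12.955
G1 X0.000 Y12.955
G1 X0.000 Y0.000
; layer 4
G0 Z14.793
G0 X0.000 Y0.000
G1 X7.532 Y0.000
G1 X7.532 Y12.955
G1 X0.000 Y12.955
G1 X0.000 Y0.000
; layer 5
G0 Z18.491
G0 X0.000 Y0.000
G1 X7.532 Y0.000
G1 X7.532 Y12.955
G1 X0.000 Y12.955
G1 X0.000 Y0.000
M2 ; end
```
solid part
  facet normal 0.0000 0.0000 -1.0000
    outer loop
      vertex 7.532 12.955 0.000
      vertex 7.532 0.000 0.000
      vertex 0.000 0.000 0.000
    endloop
  endfacet
  facet normal 0.0000 0.0000 -1.0000
    outer loop
      vertex 0.000 12.955 0.000
      vertex 7.532 12.955 0.000
      vertex 0.000 0.000 0.000
    endloop
  endfacet
  facet normal 0.0000 0.0000 1.0000
    outer loop
      vertex 0.000 0.000 18.491
      vertex 7.532 0.000 18.491
      vertex 7.532 12.955 18.491
    endloop
  endfacet
  facet normal 0.0000 0.0000 1.0000
    outer loop
      vertex 0.000 0.000 18.491
      vertex 7.532 12.955 18.491
      vertex 0.000 12.955 18.491
    endloop
  endfacet
  facet normal 0.0000 -1.0000 0.0000
    outer loop
      vertex 0.000 0.000 0.000
      vertex 7.532 0.000 0.000
      vertex 7.532 0.000 18.491
    endloop
  endfacet
  facet normal 0.0000 -1.0000 0.0000
    outer loop
      vertex 0.000 0.000 0.000
      vertex 7.532 0.000 18.491
      vertex 0.000 0.000 18.491
    endloop
  endfacet
  facet normal 0.0000 1.0000 0.0000
    outer loop
      vertex 7.532 12.955 18.491
      vertex 7.532 12.955 0.000
      vertex 0.000 12.955 0.000
    endloop
  endfacet
  facet normal 0.0000 1.0000 0.0000
    outer loop
      vertex 0.000 12.955 18.491
      vertex 7.532 12.955 18.491
      vertex 0.000 12.955 0.000
    endloop
  endfacet
  facet normal -1.0000 0.0000 0.0000
    outer loop
      vertex 0.000 12.955 18.491
      vertex 0.000 12.955 0.000
      vertex 0.000 0.000 0.000
    endloop
  endfacet
  facet normal -1.0000 0.0000 0.0000
    outer loop
      vertex 0.000 0.000 18.491
      vertex 0.000 12.955 18.491
      vertex 0.000 0.000 0.000
    endloop
  endfacet
  facet normal 1.0000 0.0000 0.0000
    outer loop
      vertex 7.532 0.000 0.000
      vertex 7.532 12.955 0.000
      vertex 7.532 12.955 18.491
    endloop
  endfacet
  facet normal 1.0000 0.0000 0.0000
    outer loop
      vertex 7.532 0.000 0.000
      vertex 7.532 12.955 18.491
      vertex 7.532 0.000 18.491
    endloop
  endfacet
endsolid part

The G0 Z moves step by Δz≈3.698 mm. Every layer's G1 loop is the same polygon, so the solid is a straight extrusion of it from z=0 to z≈18.5. Closing with flat bottom and top caps and triangulating gives 12 facets — a rectangular box, roughly 7.53 × 13 mm footprint and 18.5 mm tall.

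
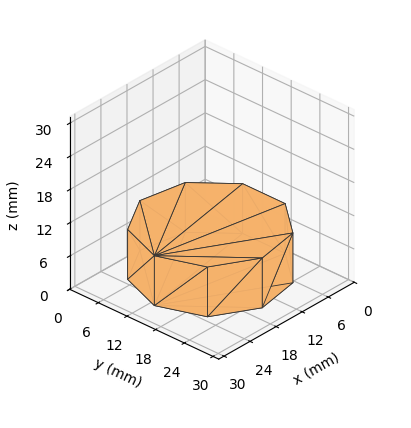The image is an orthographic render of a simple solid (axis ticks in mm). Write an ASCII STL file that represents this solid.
Reading the render: the shape is a regular 9-sided prism (a cylinder approximated with 9 flat sides), circumscribed radius ≈ 13 mm, height ≈ 9 mm (dimensions read to the nearest mm from the axis ticks). For the STL, each face is triangulated and given an outward normal.

solid part
  facet normal 0.0000 0.0000 -1.0000
    outer loop
      vertex 15.257 25.803 0.000
      vertex 22.959 21.356 0.000
      vertex 26.000 13.000 0.000
    endloop
  endfacet
  facet normal 0.0000 0.0000 -1.0000
    outer loop
      vertex 6.500 24.258 0.000
      vertex 15.257 25.803 0.000
      vertex 26.000 13.000 0.000
    endloop
  endfacet
  facet normal 0.0000 0.0000 -1.0000
    outer loop
      vertex 0.784 17.446 0.000
      vertex 6.500 24.258 0.000
      vertex 26.000 13.000 0.000
    endloop
  endfacet
  facet normal 0.0000 0.0000 -1.0000
    outer loop
      vertex 0.784 8.554 0.000
      vertex 0.784 17.446 0.000
      vertex 26.000 13.000 0.000
    endloop
  endfacet
  facet normal 0.0000 0.0000 -1.0000
    outer loop
      vertex 6.500 1.742 0.000
      vertex 0.784 8.554 0.000
      vertex 26.000 13.000 0.000
    endloop
  endfacet
  facet normal 0.0000 0.0000 -1.0000
    outer loop
      vertex 15.257 0.197 0.000
      vertex 6.500 1.742 0.000
      vertex 26.000 13.000 0.000
    endloop
  endfacet
  facet normal 0.0000 0.0000 -1.0000
    outer loop
      vertex 22.959 4.644 0.000
      vertex 15.257 0.197 0.000
      vertex 26.000 13.000 0.000
    endloop
  endfacet
  facet normal 0.0000 0.0000 1.0000
    outer loop
      vertex 26.000 13.000 9.000
      vertex 22.959 21.356 9.000
      vertex 15.257 25.803 9.000
    endloop
  endfacet
  facet normal 0.0000 0.0000 1.0000
    outer loop
      vertex 26.000 13.000 9.000
      vertex 15.257 25.803 9.000
      vertex 6.500 24.258 9.000
    endloop
  endfacet
  facet normal 0.0000 0.0000 1.0000
    outer loop
      vertex 26.000 13.000 9.000
      vertex 6.500 24.258 9.000
      vertex 0.784 17.446 9.000
    endloop
  endfacet
  facet normal 0.0000 0.0000 1.0000
    outer loop
      vertex 26.000 13.000 9.000
      vertex 0.784 17.446 9.000
      vertex 0.784 8.554 9.000
    endloop
  endfacet
  facet normal 0.0000 0.0000 1.0000
    outer loop
      vertex 26.000 13.000 9.000
      vertex 0.784 8.554 9.000
      vertex 6.500 1.742 9.000
    endloop
  endfacet
  facet normal 0.0000 0.0000 1.0000
    outer loop
      vertex 26.000 13.000 9.000
      vertex 6.500 1.742 9.000
      vertex 15.257 0.197 9.000
    endloop
  endfacet
  facet normal 0.0000 0.0000 1.0000
    outer loop
      vertex 26.000 13.000 9.000
      vertex 15.257 0.197 9.000
      vertex 22.959 4.644 9.000
    endloop
  endfacet
  facet normal 0.9397 0.3420 0.0000
    outer loop
      vertex 26.000 13.000 0.000
      vertex 22.959 21.356 0.000
      vertex 22.959 21.356 9.000
    endloop
  endfacet
  facet normal 0.9397 0.3420 0.0000
    outer loop
      vertex 26.000 13.000 0.000
      vertex 22.959 21.356 9.000
      vertex 26.000 13.000 9.000
    endloop
  endfacet
  facet normal 0.5000 0.8660 0.0000
    outer loop
      vertex 22.959 21.356 0.000
      vertex 15.257 25.803 0.000
      vertex 15.257 25.803 9.000
    endloop
  endfacet
  facet normal 0.5000 0.8660 0.0000
    outer loop
      vertex 22.959 21.356 0.000
      vertex 15.257 25.803 9.000
      vertex 22.959 21.356 9.000
    endloop
  endfacet
  facet normal -0.1737 0.9848 0.0000
    outer loop
      vertex 15.257 25.803 0.000
      vertex 6.500 24.258 0.000
      vertex 6.500 24.258 9.000
    endloop
  endfacet
  facet normal -0.1737 0.9848 0.0000
    outer loop
      vertex 15.257 25.803 0.000
      vertex 6.500 24.258 9.000
      vertex 15.257 25.803 9.000
    endloop
  endfacet
  facet normal -0.7660 0.6428 0.0000
    outer loop
      vertex 6.500 24.258 0.000
      vertex 0.784 17.446 0.000
      vertex 0.784 17.446 9.000
    endloop
  endfacet
  facet normal -0.7660 0.6428 0.0000
    outer loop
      vertex 6.500 24.258 0.000
      vertex 0.784 17.446 9.000
      vertex 6.500 24.258 9.000
    endloop
  endfacet
  facet normal -1.0000 0.0000 0.0000
    outer loop
      vertex 0.784 17.446 0.000
      vertex 0.784 8.554 0.000
      vertex 0.784 8.554 9.000
    endloop
  endfacet
  facet normal -1.0000 0.0000 0.0000
    outer loop
      vertex 0.784 17.446 0.000
      vertex 0.784 8.554 9.000
      vertex 0.784 17.446 9.000
    endloop
  endfacet
  facet normal -0.7660 -0.6428 0.0000
    outer loop
      vertex 0.784 8.554 0.000
      vertex 6.500 1.742 0.000
      vertex 6.500 1.742 9.000
    endloop
  endfacet
  facet normal -0.7660 -0.6428 0.0000
    outer loop
      vertex 0.784 8.554 0.000
      vertex 6.500 1.742 9.000
      vertex 0.784 8.554 9.000
    endloop
  endfacet
  facet normal -0.1737 -0.9848 0.0000
    outer loop
      vertex 6.500 1.742 0.000
      vertex 15.257 0.197 0.000
      vertex 15.257 0.197 9.000
    endloop
  endfacet
  facet normal -0.1737 -0.9848 0.0000
    outer loop
      vertex 6.500 1.742 0.000
      vertex 15.257 0.197 9.000
      vertex 6.500 1.742 9.000
    endloop
  endfacet
  facet normal 0.5000 -0.8660 0.0000
    outer loop
      vertex 15.257 0.197 0.000
      vertex 22.959 4.644 0.000
      vertex 22.959 4.644 9.000
    endloop
  endfacet
  facet normal 0.5000 -0.8660 0.0000
    outer loop
      vertex 15.257 0.197 0.000
      vertex 22.959 4.644 9.000
      vertex 15.257 0.197 9.000
    endloop
  endfacet
  facet normal 0.9397 -0.3420 0.0000
    outer loop
      vertex 22.959 4.644 0.000
      vertex 26.000 13.000 0.000
      vertex 26.000 13.000 9.000
    endloop
  endfacet
  facet normal 0.9397 -0.3420 0.0000
    outer loop
      vertex 22.959 4.644 0.000
      vertex 26.000 13.000 9.000
      vertex 22.959 4.644 9.000
    endloop
  endfacet
endsolid part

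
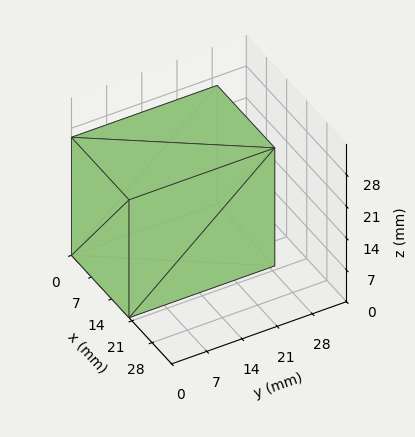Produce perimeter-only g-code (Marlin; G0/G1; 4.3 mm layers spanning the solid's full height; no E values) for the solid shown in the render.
Reading the render: the shape is a rectangular box, roughly 20 × 29 mm footprint and 26 mm tall (dimensions read to the nearest mm from the axis ticks). For the g-code, the solid's height is divided into equal slices at the stated Δz and each level perimeter traced with G1 moves after a G0 lift.

; perimeter-only toolpath
G21 ; units = mm
G90 ; absolute positioning
G28 ; home
; layer 1
G0 Z4.3
G0 X0.0 Y0.0
G1 X20.0 Y0.0
G1 X20.0 Y29.0
G1 X0.0 Y29.0
G1 X0.0 Y0.0
; layer 2
G0 Z8.7
G0 X0.0 Y0.0
G1 X20.0 Y0.0
G1 X20.0 Y29.0
G1 X0.0 Y29.0
G1 X0.0 Y0.0
; layer 3
G0 Z13.0
G0 X0.0 Y0.0
G1 X20.0 Y0.0
G1 X20.0 Y29.0
G1 X0.0 Y29.0
G1 X0.0 Y0.0
; layer 4
G0 Z17.3
G0 X0.0 Y0.0
G1 X20.0 Y0.0
G1 X20.0 Y29.0
G1 X0.0 Y29.0
G1 X0.0 Y0.0
; layer 5
G0 Z21.7
G0 X0.0 Y0.0
G1 X20.0 Y0.0
G1 X20.0 Y29.0
G1 X0.0 Y29.0
G1 X0.0 Y0.0
; layer 6
G0 Z26.0
G0 X0.0 Y0.0
G1 X20.0 Y0.0
G1 X20.0 Y29.0
G1 X0.0 Y29.0
G1 X0.0 Y0.0
M2 ; end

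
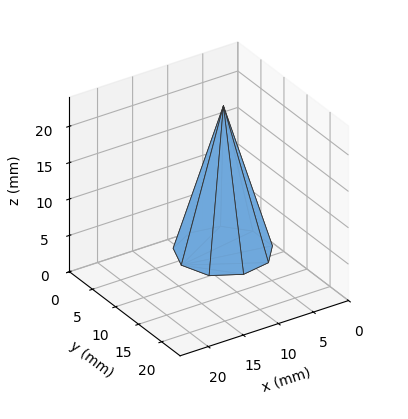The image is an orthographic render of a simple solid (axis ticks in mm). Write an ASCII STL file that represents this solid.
Reading the render: the shape is a regular 9-sided pyramid, base circumscribed radius ≈ 6 mm, apex at z ≈ 20 mm (dimensions read to the nearest mm from the axis ticks). For the STL, each face is triangulated and given an outward normal.

solid part
  facet normal 0.0000 0.0000 -1.0000
    outer loop
      vertex 7.0 11.9 0.0
      vertex 10.6 9.9 0.0
      vertex 12.0 6.0 0.0
    endloop
  endfacet
  facet normal 0.0000 0.0000 -1.0000
    outer loop
      vertex 3.0 11.2 0.0
      vertex 7.0 11.9 0.0
      vertex 12.0 6.0 0.0
    endloop
  endfacet
  facet normal 0.0000 0.0000 -1.0000
    outer loop
      vertex 0.4 8.1 0.0
      vertex 3.0 11.2 0.0
      vertex 12.0 6.0 0.0
    endloop
  endfacet
  facet normal 0.0000 0.0000 -1.0000
    outer loop
      vertex 0.4 3.9 0.0
      vertex 0.4 8.1 0.0
      vertex 12.0 6.0 0.0
    endloop
  endfacet
  facet normal 0.0000 0.0000 -1.0000
    outer loop
      vertex 3.0 0.8 0.0
      vertex 0.4 3.9 0.0
      vertex 12.0 6.0 0.0
    endloop
  endfacet
  facet normal 0.0000 0.0000 -1.0000
    outer loop
      vertex 7.0 0.1 0.0
      vertex 3.0 0.8 0.0
      vertex 12.0 6.0 0.0
    endloop
  endfacet
  facet normal 0.0000 0.0000 -1.0000
    outer loop
      vertex 10.6 2.1 0.0
      vertex 7.0 0.1 0.0
      vertex 12.0 6.0 0.0
    endloop
  endfacet
  facet normal 0.9058 0.3252 0.2717
    outer loop
      vertex 12.0 6.0 0.0
      vertex 10.6 9.9 0.0
      vertex 6.0 6.0 20.0
    endloop
  endfacet
  facet normal 0.4674 0.8413 0.2716
    outer loop
      vertex 10.6 9.9 0.0
      vertex 7.0 11.9 0.0
      vertex 6.0 6.0 20.0
    endloop
  endfacet
  facet normal -0.1659 0.9481 0.2714
    outer loop
      vertex 7.0 11.9 0.0
      vertex 3.0 11.2 0.0
      vertex 6.0 6.0 20.0
    endloop
  endfacet
  facet normal -0.7374 0.6185 0.2714
    outer loop
      vertex 3.0 11.2 0.0
      vertex 0.4 8.1 0.0
      vertex 6.0 6.0 20.0
    endloop
  endfacet
  facet normal -0.9630 0.0000 0.2696
    outer loop
      vertex 0.4 8.1 0.0
      vertex 0.4 3.9 0.0
      vertex 6.0 6.0 20.0
    endloop
  endfacet
  facet normal -0.7374 -0.6185 0.2714
    outer loop
      vertex 0.4 3.9 0.0
      vertex 3.0 0.8 0.0
      vertex 6.0 6.0 20.0
    endloop
  endfacet
  facet normal -0.1659 -0.9481 0.2714
    outer loop
      vertex 3.0 0.8 0.0
      vertex 7.0 0.1 0.0
      vertex 6.0 6.0 20.0
    endloop
  endfacet
  facet normal 0.4674 -0.8413 0.2716
    outer loop
      vertex 7.0 0.1 0.0
      vertex 10.6 2.1 0.0
      vertex 6.0 6.0 20.0
    endloop
  endfacet
  facet normal 0.9058 -0.3252 0.2717
    outer loop
      vertex 10.6 2.1 0.0
      vertex 12.0 6.0 0.0
      vertex 6.0 6.0 20.0
    endloop
  endfacet
endsolid part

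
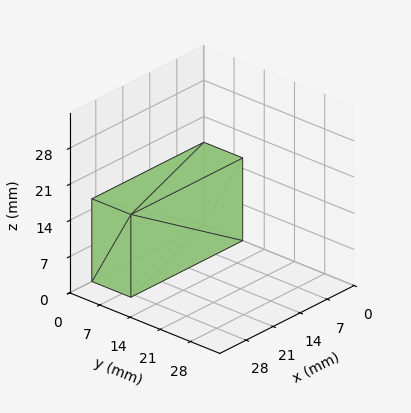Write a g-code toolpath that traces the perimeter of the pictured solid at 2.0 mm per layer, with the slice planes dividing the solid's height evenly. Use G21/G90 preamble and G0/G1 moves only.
Reading the render: the shape is a rectangular box, roughly 29 × 9 mm footprint and 16 mm tall (dimensions read to the nearest mm from the axis ticks). For the g-code, the solid's height is divided into equal slices at the stated Δz and each level perimeter traced with G1 moves after a G0 lift.

; perimeter-only toolpath
G21 ; units = mm
G90 ; absolute positioning
G28 ; home
; layer 1
G0 Z2.0
G0 X0.0 Y0.0
G1 X29.0 Y0.0
G1 X29.0 Y9.0
G1 X0.0 Y9.0
G1 X0.0 Y0.0
; layer 2
G0 Z4.0
G0 X0.0 Y0.0
G1 X29.0 Y0.0
G1 X29.0 Y9.0
G1 X0.0 Y9.0
G1 X0.0 Y0.0
; layer 3
G0 Z6.0
G0 X0.0 Y0.0
G1 X29.0 Y0.0
G1 X29.0 Y9.0
G1 X0.0 Y9.0
G1 X0.0 Y0.0
; layer 4
G0 Z8.0
G0 X0.0 Y0.0
G1 X29.0 Y0.0
G1 X29.0 Y9.0
G1 X0.0 Y9.0
G1 X0.0 Y0.0
; layer 5
G0 Z10.0
G0 X0.0 Y0.0
G1 X29.0 Y0.0
G1 X29.0 Y9.0
G1 X0.0 Y9.0
G1 X0.0 Y0.0
; layer 6
G0 Z12.0
G0 X0.0 Y0.0
G1 X29.0 Y0.0
G1 X29.0 Y9.0
G1 X0.0 Y9.0
G1 X0.0 Y0.0
; layer 7
G0 Z14.0
G0 X0.0 Y0.0
G1 X29.0 Y0.0
G1 X29.0 Y9.0
G1 X0.0 Y9.0
G1 X0.0 Y0.0
; layer 8
G0 Z16.0
G0 X0.0 Y0.0
G1 X29.0 Y0.0
G1 X29.0 Y9.0
G1 X0.0 Y9.0
G1 X0.0 Y0.0
M2 ; end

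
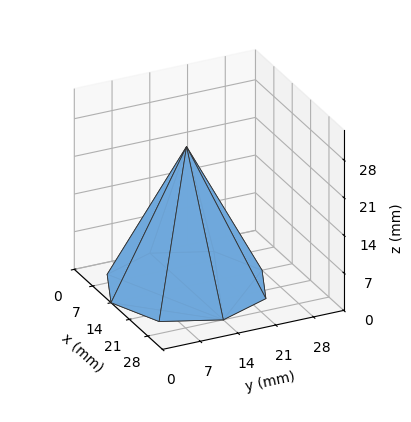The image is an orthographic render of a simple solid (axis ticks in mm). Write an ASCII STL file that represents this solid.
Reading the render: the shape is a regular 8-sided pyramid, base circumscribed radius ≈ 14 mm, apex at z ≈ 26 mm (dimensions read to the nearest mm from the axis ticks). For the STL, each face is triangulated and given an outward normal.

solid part
  facet normal 0.0000 0.0000 -1.0000
    outer loop
      vertex 14.0 28.0 0.0
      vertex 23.9 23.9 0.0
      vertex 28.0 14.0 0.0
    endloop
  endfacet
  facet normal 0.0000 0.0000 -1.0000
    outer loop
      vertex 4.1 23.9 0.0
      vertex 14.0 28.0 0.0
      vertex 28.0 14.0 0.0
    endloop
  endfacet
  facet normal 0.0000 0.0000 -1.0000
    outer loop
      vertex 0.0 14.0 0.0
      vertex 4.1 23.9 0.0
      vertex 28.0 14.0 0.0
    endloop
  endfacet
  facet normal 0.0000 0.0000 -1.0000
    outer loop
      vertex 4.1 4.1 0.0
      vertex 0.0 14.0 0.0
      vertex 28.0 14.0 0.0
    endloop
  endfacet
  facet normal 0.0000 0.0000 -1.0000
    outer loop
      vertex 14.0 0.0 0.0
      vertex 4.1 4.1 0.0
      vertex 28.0 14.0 0.0
    endloop
  endfacet
  facet normal 0.0000 0.0000 -1.0000
    outer loop
      vertex 23.9 4.1 0.0
      vertex 14.0 0.0 0.0
      vertex 28.0 14.0 0.0
    endloop
  endfacet
  facet normal 0.8272 0.3426 0.4454
    outer loop
      vertex 28.0 14.0 0.0
      vertex 23.9 23.9 0.0
      vertex 14.0 14.0 26.0
    endloop
  endfacet
  facet normal 0.3426 0.8272 0.4454
    outer loop
      vertex 23.9 23.9 0.0
      vertex 14.0 28.0 0.0
      vertex 14.0 14.0 26.0
    endloop
  endfacet
  facet normal -0.3426 0.8272 0.4454
    outer loop
      vertex 14.0 28.0 0.0
      vertex 4.1 23.9 0.0
      vertex 14.0 14.0 26.0
    endloop
  endfacet
  facet normal -0.8272 0.3426 0.4454
    outer loop
      vertex 4.1 23.9 0.0
      vertex 0.0 14.0 0.0
      vertex 14.0 14.0 26.0
    endloop
  endfacet
  facet normal -0.8272 -0.3426 0.4454
    outer loop
      vertex 0.0 14.0 0.0
      vertex 4.1 4.1 0.0
      vertex 14.0 14.0 26.0
    endloop
  endfacet
  facet normal -0.3426 -0.8272 0.4454
    outer loop
      vertex 4.1 4.1 0.0
      vertex 14.0 0.0 0.0
      vertex 14.0 14.0 26.0
    endloop
  endfacet
  facet normal 0.3426 -0.8272 0.4454
    outer loop
      vertex 14.0 0.0 0.0
      vertex 23.9 4.1 0.0
      vertex 14.0 14.0 26.0
    endloop
  endfacet
  facet normal 0.8272 -0.3426 0.4454
    outer loop
      vertex 23.9 4.1 0.0
      vertex 28.0 14.0 0.0
      vertex 14.0 14.0 26.0
    endloop
  endfacet
endsolid part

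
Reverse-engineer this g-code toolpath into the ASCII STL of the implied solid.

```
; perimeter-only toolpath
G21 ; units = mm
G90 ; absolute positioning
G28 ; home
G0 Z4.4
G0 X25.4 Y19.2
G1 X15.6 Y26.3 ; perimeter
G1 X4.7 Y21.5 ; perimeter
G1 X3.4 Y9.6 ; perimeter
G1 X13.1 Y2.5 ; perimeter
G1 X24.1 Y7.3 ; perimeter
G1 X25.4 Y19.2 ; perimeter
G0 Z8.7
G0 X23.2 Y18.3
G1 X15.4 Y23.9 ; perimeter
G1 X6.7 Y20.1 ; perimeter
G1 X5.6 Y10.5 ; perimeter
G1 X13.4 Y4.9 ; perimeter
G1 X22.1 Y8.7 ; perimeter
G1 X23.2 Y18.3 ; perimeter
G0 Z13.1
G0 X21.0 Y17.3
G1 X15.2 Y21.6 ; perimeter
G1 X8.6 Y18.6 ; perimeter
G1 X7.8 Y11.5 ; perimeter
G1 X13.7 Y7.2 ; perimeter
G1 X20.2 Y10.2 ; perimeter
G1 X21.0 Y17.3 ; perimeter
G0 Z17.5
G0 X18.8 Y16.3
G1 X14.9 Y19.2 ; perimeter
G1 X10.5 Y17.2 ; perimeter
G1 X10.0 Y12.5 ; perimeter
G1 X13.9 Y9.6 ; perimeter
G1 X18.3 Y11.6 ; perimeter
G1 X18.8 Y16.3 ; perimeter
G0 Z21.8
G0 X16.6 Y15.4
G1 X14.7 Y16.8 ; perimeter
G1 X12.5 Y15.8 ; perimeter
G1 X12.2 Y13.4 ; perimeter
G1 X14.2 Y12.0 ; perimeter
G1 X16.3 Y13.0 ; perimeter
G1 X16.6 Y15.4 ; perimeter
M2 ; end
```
solid part
  facet normal 0.0000 0.0000 -1.0000
    outer loop
      vertex 2.8 22.9 0.0
      vertex 15.9 28.7 0.0
      vertex 27.6 20.2 0.0
    endloop
  endfacet
  facet normal 0.0000 0.0000 -1.0000
    outer loop
      vertex 1.2 8.6 0.0
      vertex 2.8 22.9 0.0
      vertex 27.6 20.2 0.0
    endloop
  endfacet
  facet normal 0.0000 0.0000 -1.0000
    outer loop
      vertex 12.9 0.1 0.0
      vertex 1.2 8.6 0.0
      vertex 27.6 20.2 0.0
    endloop
  endfacet
  facet normal 0.0000 0.0000 -1.0000
    outer loop
      vertex 26.0 5.9 0.0
      vertex 12.9 0.1 0.0
      vertex 27.6 20.2 0.0
    endloop
  endfacet
  facet normal 0.5309 0.7307 0.4292
    outer loop
      vertex 27.6 20.2 0.0
      vertex 15.9 28.7 0.0
      vertex 14.4 14.4 26.2
    endloop
  endfacet
  facet normal -0.3656 0.8257 0.4297
    outer loop
      vertex 15.9 28.7 0.0
      vertex 2.8 22.9 0.0
      vertex 14.4 14.4 26.2
    endloop
  endfacet
  facet normal -0.8973 0.1004 0.4299
    outer loop
      vertex 2.8 22.9 0.0
      vertex 1.2 8.6 0.0
      vertex 14.4 14.4 26.2
    endloop
  endfacet
  facet normal -0.5309 -0.7307 0.4292
    outer loop
      vertex 1.2 8.6 0.0
      vertex 12.9 0.1 0.0
      vertex 14.4 14.4 26.2
    endloop
  endfacet
  facet normal 0.3656 -0.8257 0.4297
    outer loop
      vertex 12.9 0.1 0.0
      vertex 26.0 5.9 0.0
      vertex 14.4 14.4 26.2
    endloop
  endfacet
  facet normal 0.8973 -0.1004 0.4299
    outer loop
      vertex 26.0 5.9 0.0
      vertex 27.6 20.2 0.0
      vertex 14.4 14.4 26.2
    endloop
  endfacet
endsolid part

The G0 Z moves step by Δz≈4.4 mm. The G1 loops shrink linearly with z, so the solid tapers from its base footprint up to z≈26.2. Closing with a flat bottom cap and the tapered top and triangulating gives 10 facets — a regular 6-sided pyramid, base circumscribed radius ≈ 14.4 mm, apex at z ≈ 26.2 mm.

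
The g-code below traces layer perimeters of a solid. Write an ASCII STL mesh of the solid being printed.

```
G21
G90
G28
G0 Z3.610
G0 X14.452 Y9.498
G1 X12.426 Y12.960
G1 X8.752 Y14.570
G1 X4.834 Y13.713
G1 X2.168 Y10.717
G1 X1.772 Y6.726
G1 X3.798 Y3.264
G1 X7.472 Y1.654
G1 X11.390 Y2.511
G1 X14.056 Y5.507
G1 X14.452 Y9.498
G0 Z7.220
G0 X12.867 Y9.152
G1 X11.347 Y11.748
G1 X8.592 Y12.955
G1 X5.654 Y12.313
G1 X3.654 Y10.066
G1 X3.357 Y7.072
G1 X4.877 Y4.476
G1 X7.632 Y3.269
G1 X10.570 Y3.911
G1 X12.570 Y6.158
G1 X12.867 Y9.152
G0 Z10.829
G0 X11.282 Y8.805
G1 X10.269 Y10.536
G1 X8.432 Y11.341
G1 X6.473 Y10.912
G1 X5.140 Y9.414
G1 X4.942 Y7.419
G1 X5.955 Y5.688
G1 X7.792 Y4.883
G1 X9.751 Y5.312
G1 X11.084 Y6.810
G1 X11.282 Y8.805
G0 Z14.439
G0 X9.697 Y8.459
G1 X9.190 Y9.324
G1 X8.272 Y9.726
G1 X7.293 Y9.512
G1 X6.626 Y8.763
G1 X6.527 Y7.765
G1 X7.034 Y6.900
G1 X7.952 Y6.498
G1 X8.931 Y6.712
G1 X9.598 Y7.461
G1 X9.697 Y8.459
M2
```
solid part
  facet normal 0.0000 0.0000 -1.0000
    outer loop
      vertex 8.912 16.184 0.000
      vertex 13.504 14.172 0.000
      vertex 16.037 9.845 0.000
    endloop
  endfacet
  facet normal 0.0000 0.0000 -1.0000
    outer loop
      vertex 4.015 15.113 0.000
      vertex 8.912 16.184 0.000
      vertex 16.037 9.845 0.000
    endloop
  endfacet
  facet normal 0.0000 0.0000 -1.0000
    outer loop
      vertex 0.682 11.368 0.000
      vertex 4.015 15.113 0.000
      vertex 16.037 9.845 0.000
    endloop
  endfacet
  facet normal 0.0000 0.0000 -1.0000
    outer loop
      vertex 0.187 6.379 0.000
      vertex 0.682 11.368 0.000
      vertex 16.037 9.845 0.000
    endloop
  endfacet
  facet normal 0.0000 0.0000 -1.0000
    outer loop
      vertex 2.720 2.052 0.000
      vertex 0.187 6.379 0.000
      vertex 16.037 9.845 0.000
    endloop
  endfacet
  facet normal 0.0000 0.0000 -1.0000
    outer loop
      vertex 7.312 0.040 0.000
      vertex 2.720 2.052 0.000
      vertex 16.037 9.845 0.000
    endloop
  endfacet
  facet normal 0.0000 0.0000 -1.0000
    outer loop
      vertex 12.209 1.111 0.000
      vertex 7.312 0.040 0.000
      vertex 16.037 9.845 0.000
    endloop
  endfacet
  facet normal 0.0000 0.0000 -1.0000
    outer loop
      vertex 15.542 4.856 0.000
      vertex 12.209 1.111 0.000
      vertex 16.037 9.845 0.000
    endloop
  endfacet
  facet normal 0.7936 0.4645 0.3930
    outer loop
      vertex 16.037 9.845 0.000
      vertex 13.504 14.172 0.000
      vertex 8.112 8.112 18.049
    endloop
  endfacet
  facet normal 0.3690 0.8422 0.3930
    outer loop
      vertex 13.504 14.172 0.000
      vertex 8.912 16.184 0.000
      vertex 8.112 8.112 18.049
    endloop
  endfacet
  facet normal -0.1965 0.8983 0.3930
    outer loop
      vertex 8.912 16.184 0.000
      vertex 4.015 15.113 0.000
      vertex 8.112 8.112 18.049
    endloop
  endfacet
  facet normal -0.6869 0.6113 0.3930
    outer loop
      vertex 4.015 15.113 0.000
      vertex 0.682 11.368 0.000
      vertex 8.112 8.112 18.049
    endloop
  endfacet
  facet normal -0.9150 0.0908 0.3931
    outer loop
      vertex 0.682 11.368 0.000
      vertex 0.187 6.379 0.000
      vertex 8.112 8.112 18.049
    endloop
  endfacet
  facet normal -0.7936 -0.4645 0.3930
    outer loop
      vertex 0.187 6.379 0.000
      vertex 2.720 2.052 0.000
      vertex 8.112 8.112 18.049
    endloop
  endfacet
  facet normal -0.3690 -0.8422 0.3930
    outer loop
      vertex 2.720 2.052 0.000
      vertex 7.312 0.040 0.000
      vertex 8.112 8.112 18.049
    endloop
  endfacet
  facet normal 0.1965 -0.8983 0.3930
    outer loop
      vertex 7.312 0.040 0.000
      vertex 12.209 1.111 0.000
      vertex 8.112 8.112 18.049
    endloop
  endfacet
  facet normal 0.6869 -0.6113 0.3930
    outer loop
      vertex 12.209 1.111 0.000
      vertex 15.542 4.856 0.000
      vertex 8.112 8.112 18.049
    endloop
  endfacet
  facet normal 0.9150 -0.0908 0.3931
    outer loop
      vertex 15.542 4.856 0.000
      vertex 16.037 9.845 0.000
      vertex 8.112 8.112 18.049
    endloop
  endfacet
endsolid part

The G0 Z moves step by Δz≈3.610 mm. The G1 loops shrink linearly with z, so the solid tapers from its base footprint up to z≈18. Closing with a flat bottom cap and the tapered top and triangulating gives 18 facets — a regular 10-sided pyramid, base circumscribed radius ≈ 8.11 mm, apex at z ≈ 18 mm.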